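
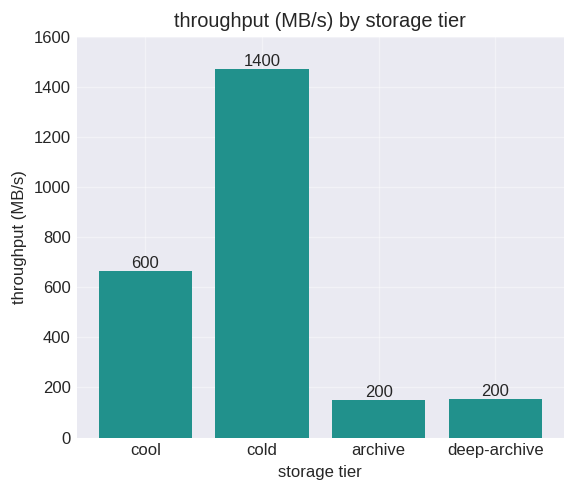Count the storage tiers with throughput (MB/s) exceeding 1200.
Above 1200: cold.

1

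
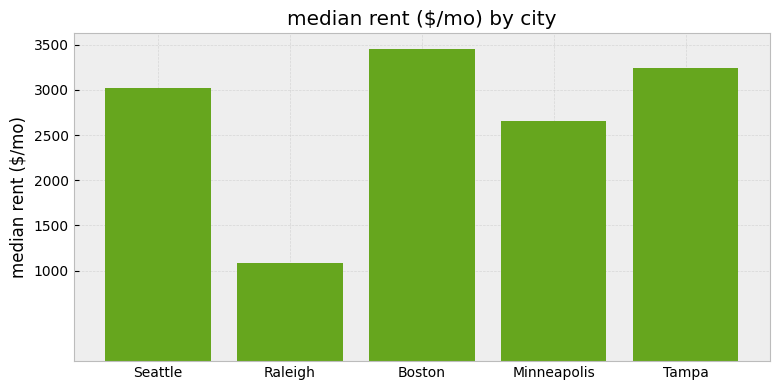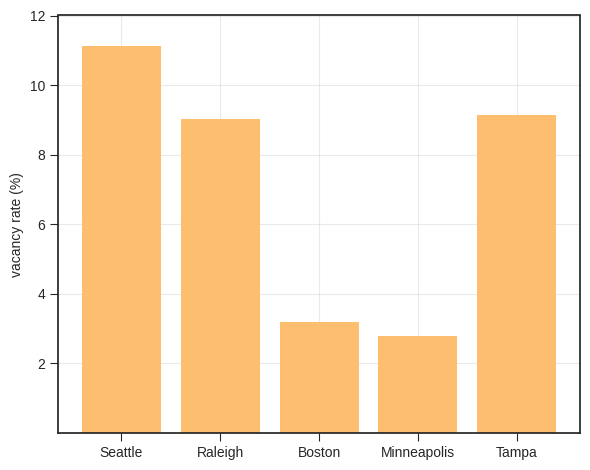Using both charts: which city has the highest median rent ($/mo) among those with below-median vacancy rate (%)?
Chart 2 median vacancy rate (%) ≈ 10; below-median cities: Boston, Minneapolis. Among those, Boston has the highest median rent ($/mo) (≈ 3500).

Boston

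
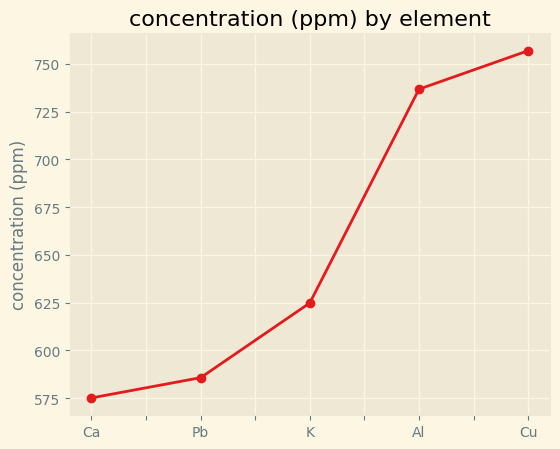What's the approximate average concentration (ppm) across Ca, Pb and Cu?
≈ 640

(580 + 580 + 760) / 3 ≈ 640.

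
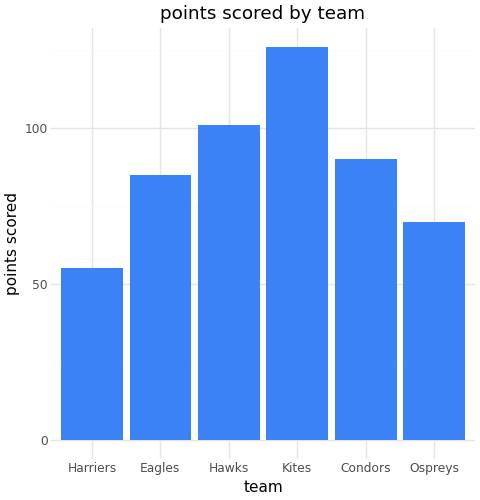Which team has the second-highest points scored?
Top 3: Kites ≈ 120, Hawks ≈ 100, Condors ≈ 80.

Hawks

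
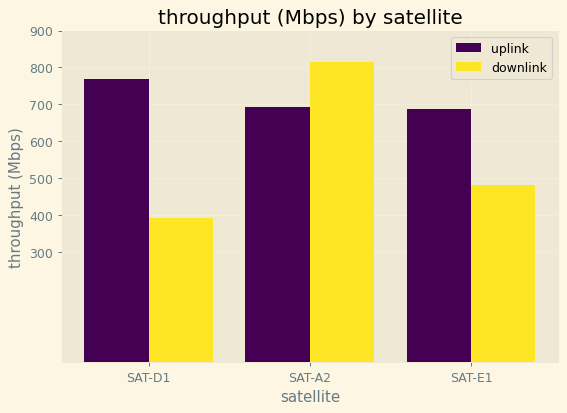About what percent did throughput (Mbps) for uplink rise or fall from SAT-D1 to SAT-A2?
SAT-D1 ≈ 800, SAT-A2 ≈ 700; (700 − 800) / 800 ≈ -12.5%.

≈ -12.5%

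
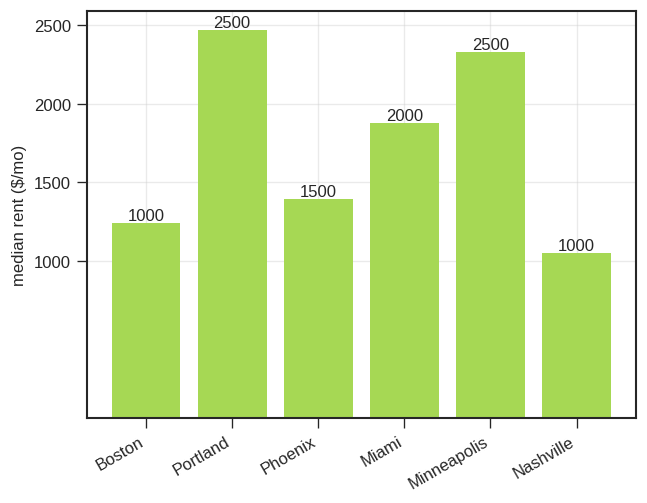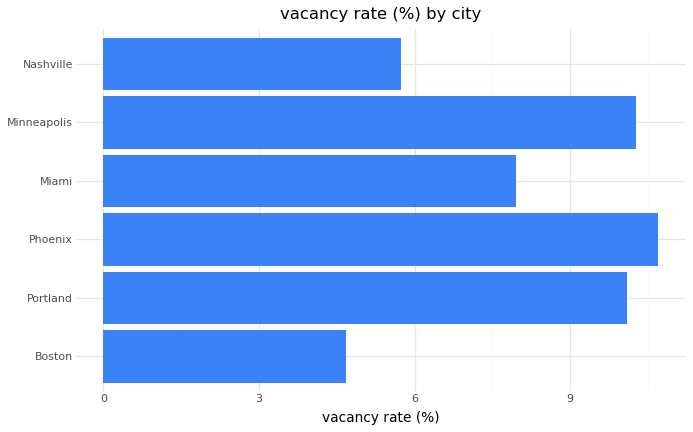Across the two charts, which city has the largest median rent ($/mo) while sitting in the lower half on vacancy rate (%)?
Chart 2 median vacancy rate (%) ≈ 9; below-median cities: Boston, Miami, Nashville. Among those, Miami has the highest median rent ($/mo) (≈ 2000).

Miami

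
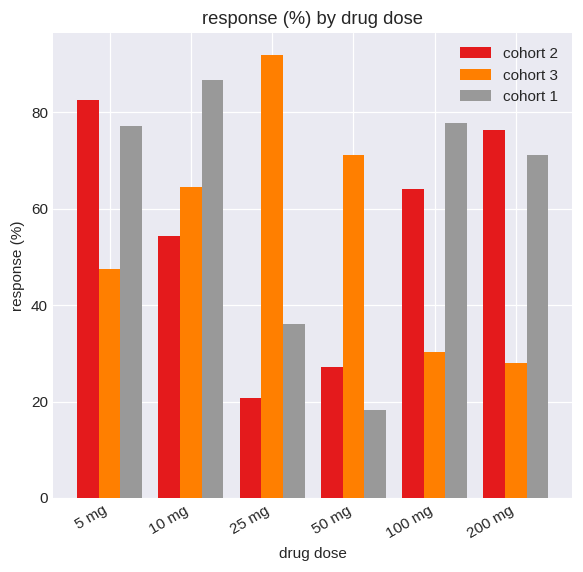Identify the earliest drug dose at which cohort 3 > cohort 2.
10 mg

5 mg: cohort 3 ≈ 50 vs cohort 2 ≈ 80 (not yet); 10 mg: cohort 3 ≈ 60 vs cohort 2 ≈ 50 (first crossover).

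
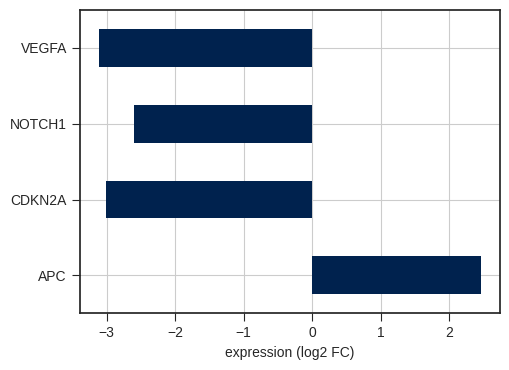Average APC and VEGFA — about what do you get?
(2.5 + -3.0) / 2 ≈ -0.25.

≈ -0.25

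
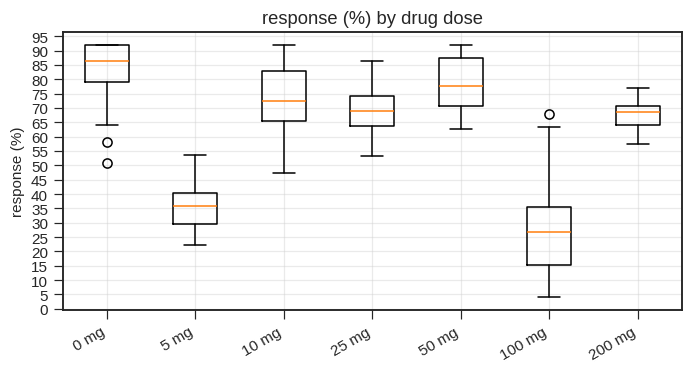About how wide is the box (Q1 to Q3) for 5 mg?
≈ 10

Q3 ≈ 40, Q1 ≈ 30; IQR ≈ 10.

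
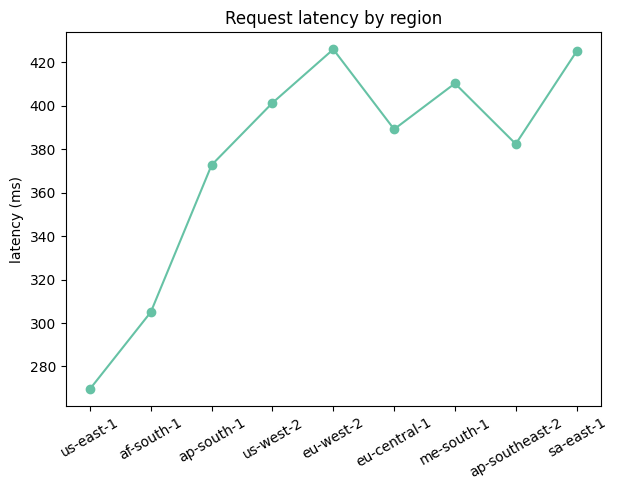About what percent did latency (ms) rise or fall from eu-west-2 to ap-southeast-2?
≈ -9.5%

eu-west-2 ≈ 420, ap-southeast-2 ≈ 380; (380 − 420) / 420 ≈ -9.5%.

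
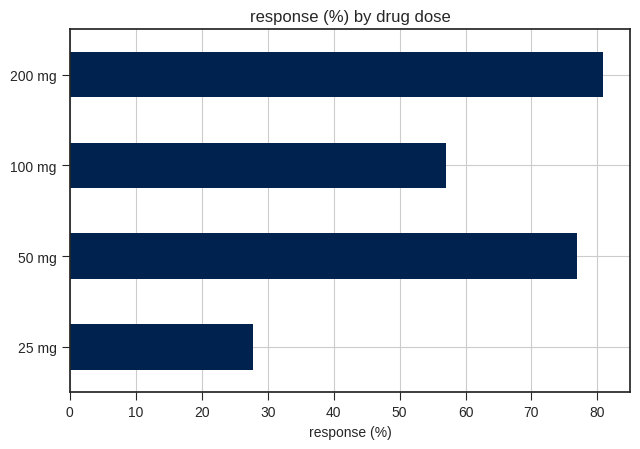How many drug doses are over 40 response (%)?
Above 40: 50 mg, 100 mg, 200 mg.

3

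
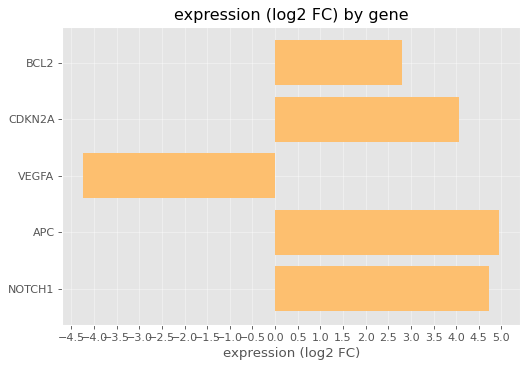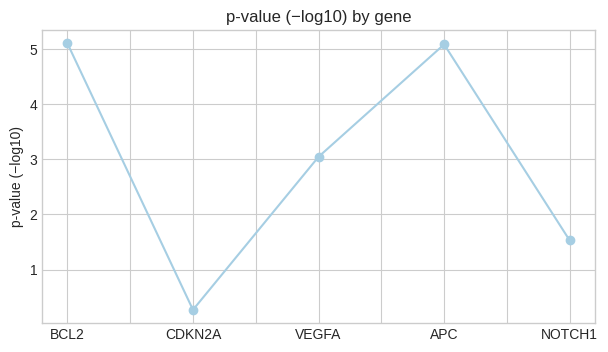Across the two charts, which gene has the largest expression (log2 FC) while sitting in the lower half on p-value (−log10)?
NOTCH1

Chart 2 median p-value (−log10) ≈ 3; below-median genes: CDKN2A, NOTCH1. Among those, NOTCH1 has the highest expression (log2 FC) (≈ 4.5).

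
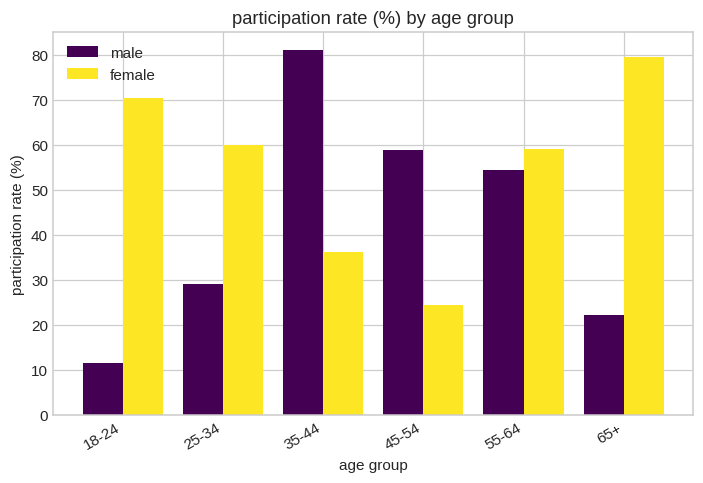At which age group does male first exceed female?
35-44

25-34: male ≈ 30 vs female ≈ 60 (not yet); 35-44: male ≈ 80 vs female ≈ 40 (first crossover).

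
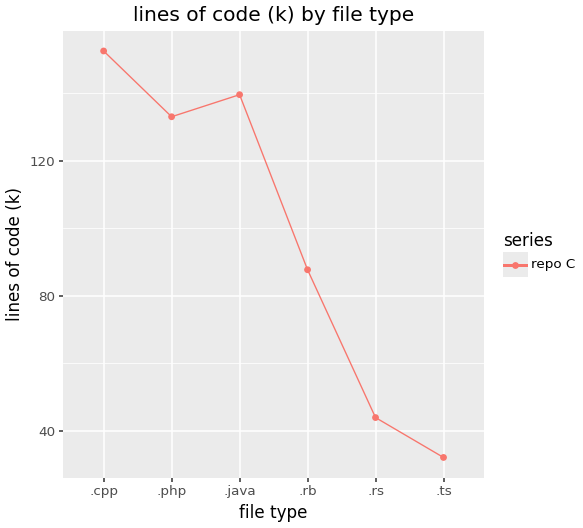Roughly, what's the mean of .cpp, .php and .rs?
(160 + 140 + 40) / 3 ≈ 113.

≈ 113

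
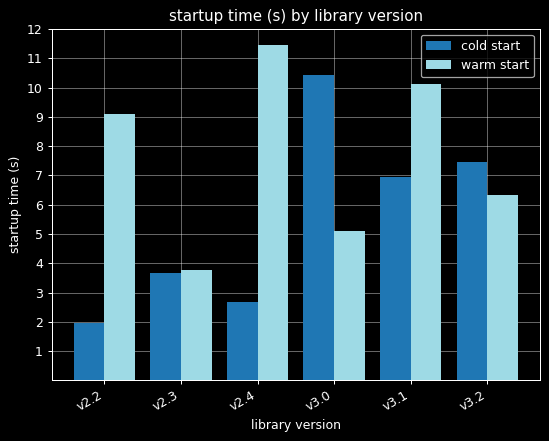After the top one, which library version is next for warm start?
v3.1

Top 3 for warm start: v2.4 ≈ 11, v3.1 ≈ 10, v2.2 ≈ 9.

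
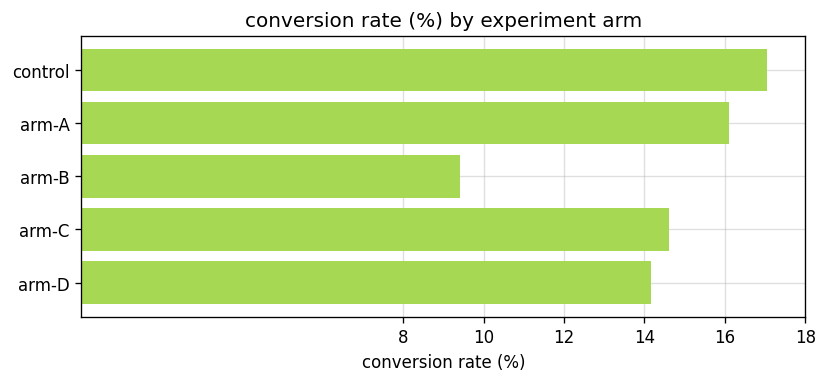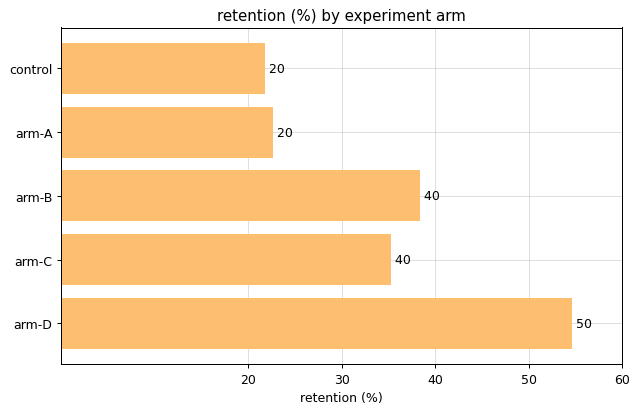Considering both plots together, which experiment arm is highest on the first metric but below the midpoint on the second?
Chart 2 median retention (%) ≈ 40; below-median experiment arms: control, arm-A. Among those, control has the highest conversion rate (%) (≈ 18).

control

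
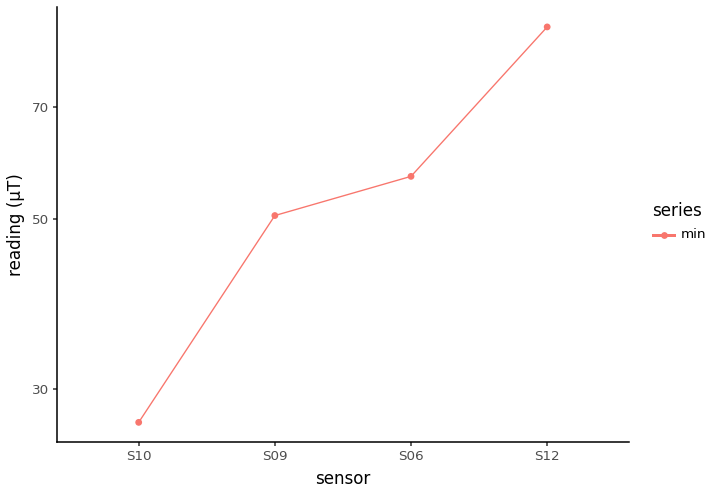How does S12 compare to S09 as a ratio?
S12 ≈ 90, S09 ≈ 50; 90/50 ≈ 1.8.

≈ 1.8×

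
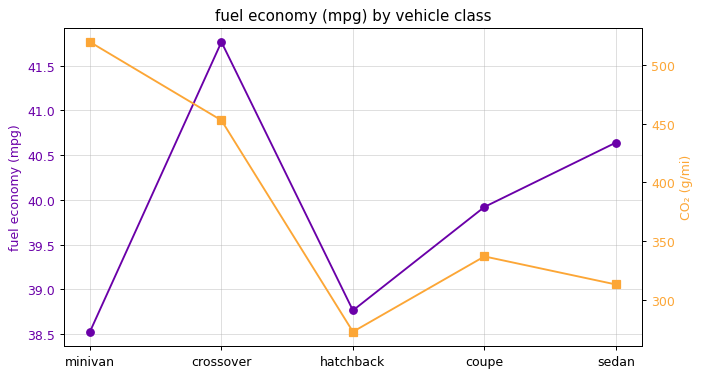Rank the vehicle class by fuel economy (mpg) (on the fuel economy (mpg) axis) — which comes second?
Top 3 (on the fuel economy (mpg) axis): crossover ≈ 42.0, sedan ≈ 40.5, coupe ≈ 40.0.

sedan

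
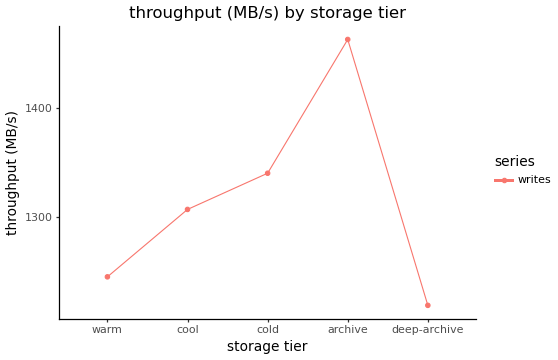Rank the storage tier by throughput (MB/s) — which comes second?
Top 3: archive ≈ 1475, cold ≈ 1350, cool ≈ 1300.

cold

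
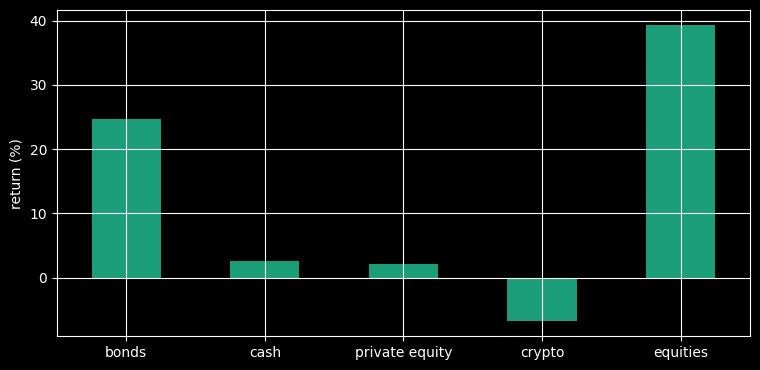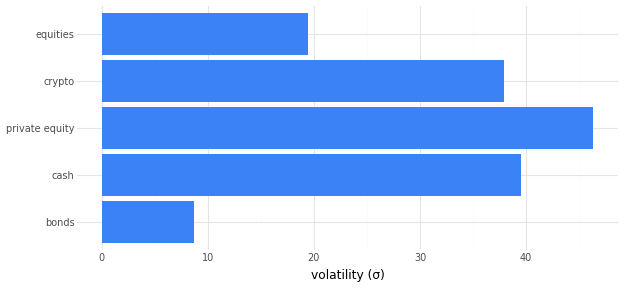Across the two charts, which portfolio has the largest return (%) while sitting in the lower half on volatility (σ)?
Chart 2 median volatility (σ) ≈ 40; below-median portfolios: bonds, equities. Among those, equities has the highest return (%) (≈ 40).

equities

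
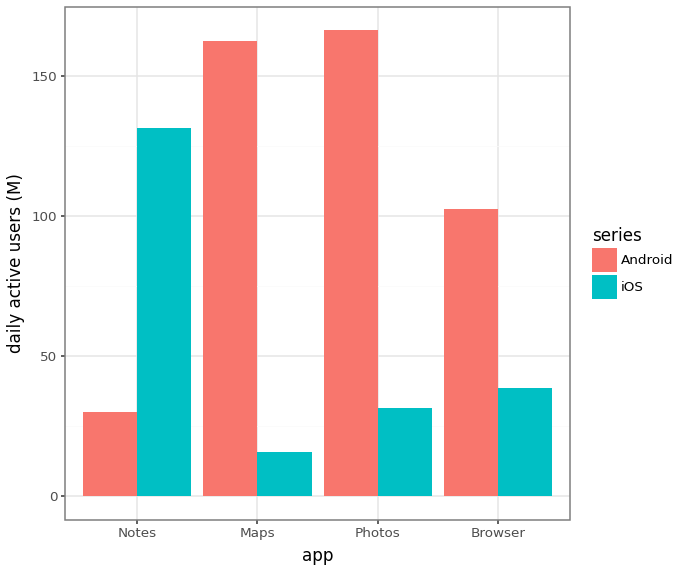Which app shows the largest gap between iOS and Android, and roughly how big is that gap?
Maps: iOS ≈ 20, Android ≈ 160 → gap ≈ 140. Next-largest (Photos) is only ≈ 120.

Maps, ≈ 140 M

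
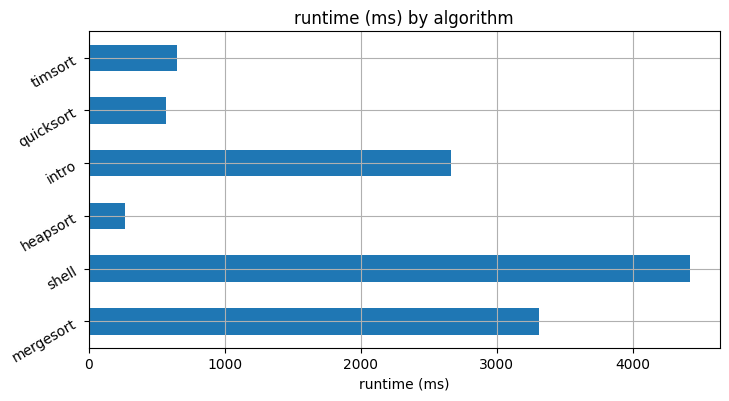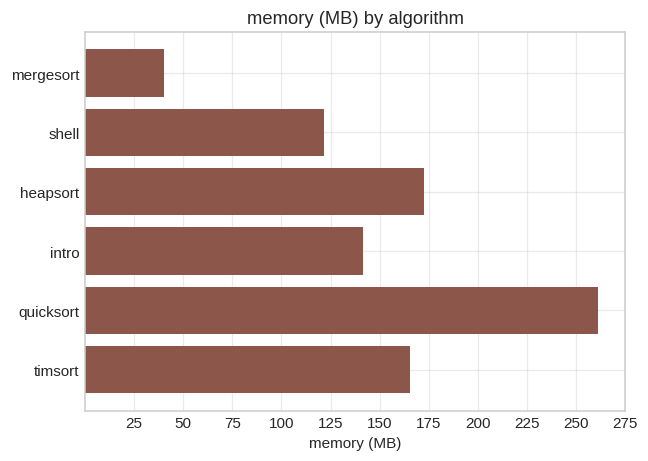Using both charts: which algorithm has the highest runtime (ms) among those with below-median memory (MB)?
shell

Chart 2 median memory (MB) ≈ 150; below-median algorithms: mergesort, shell, intro. Among those, shell has the highest runtime (ms) (≈ 4500).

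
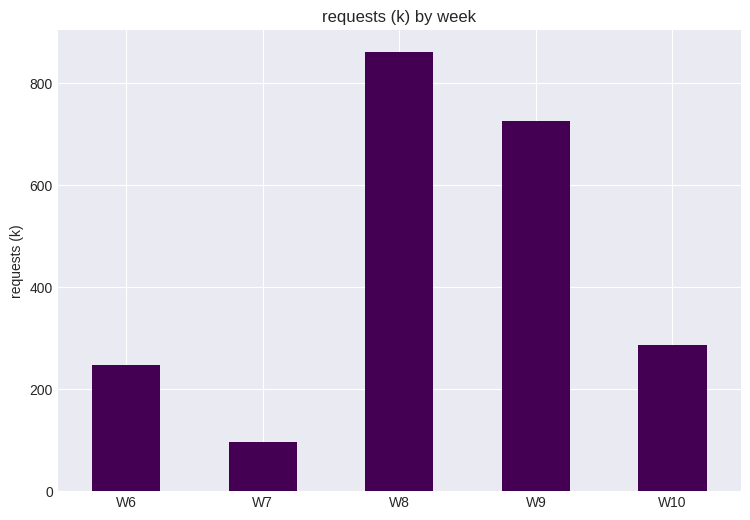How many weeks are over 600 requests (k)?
Above 600: W8, W9.

2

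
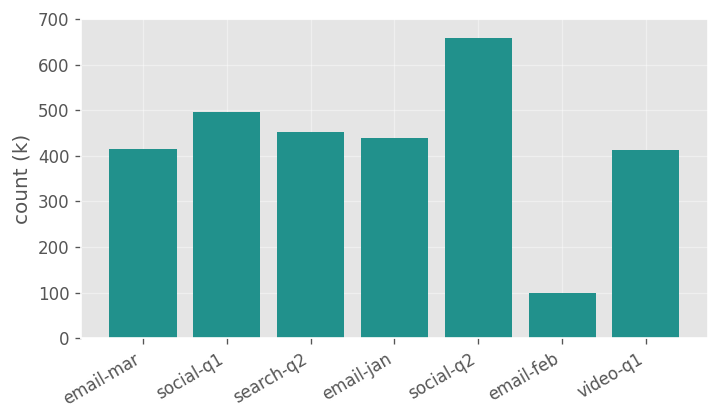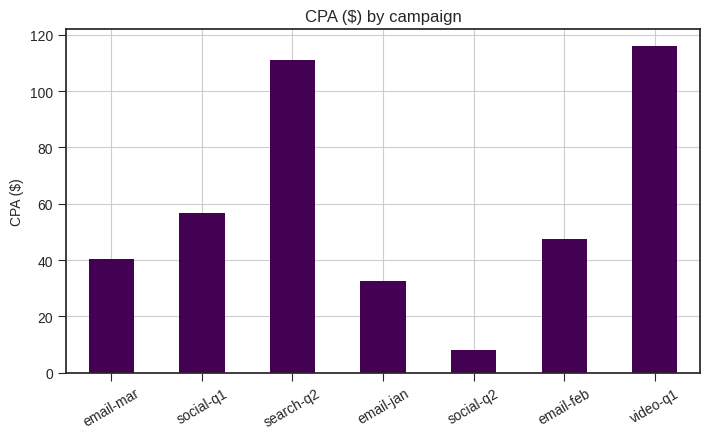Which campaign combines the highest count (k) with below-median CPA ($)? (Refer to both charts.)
social-q2

Chart 2 median CPA ($) ≈ 40; below-median campaigns: email-mar, email-jan, social-q2. Among those, social-q2 has the highest count (k) (≈ 700).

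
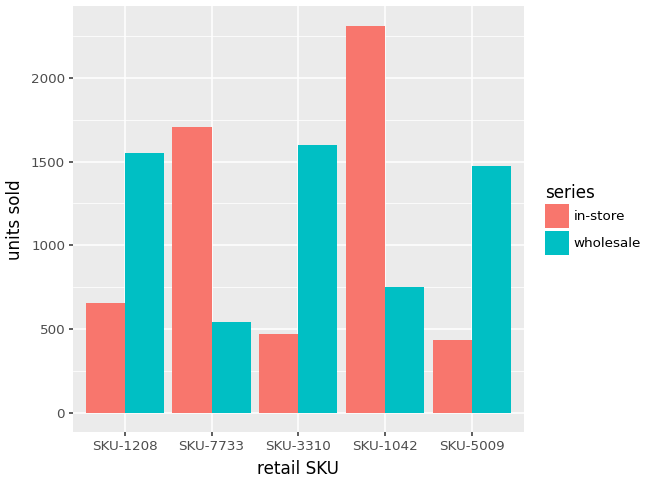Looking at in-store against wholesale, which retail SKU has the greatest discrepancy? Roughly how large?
SKU-1042, ≈ 1600

SKU-1042: in-store ≈ 2400, wholesale ≈ 800 → gap ≈ 1600. Next-largest (SKU-7733) is only ≈ 1200.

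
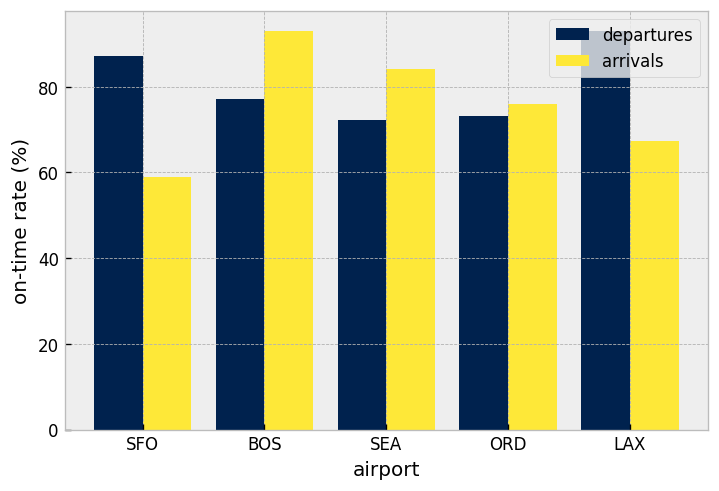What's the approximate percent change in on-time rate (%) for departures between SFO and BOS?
≈ -11.1%

SFO ≈ 90, BOS ≈ 80; (80 − 90) / 90 ≈ -11.1%.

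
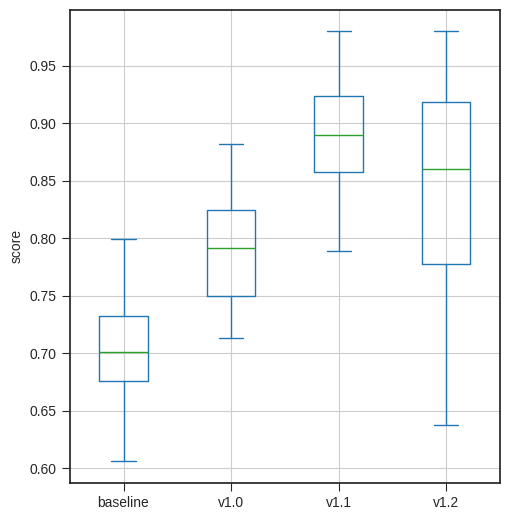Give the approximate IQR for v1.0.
Q3 ≈ 0.82, Q1 ≈ 0.76; IQR ≈ 0.06.

≈ 0.06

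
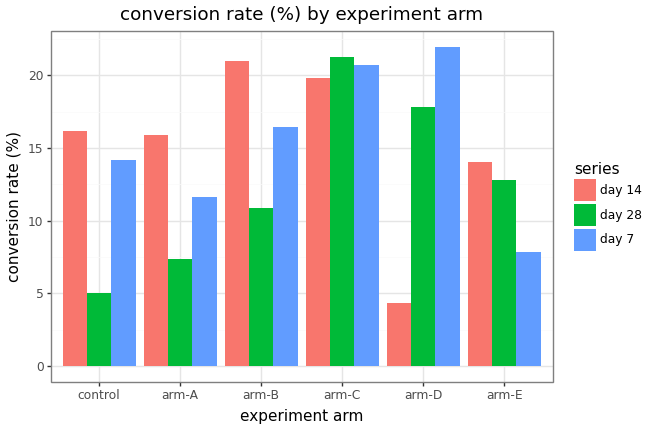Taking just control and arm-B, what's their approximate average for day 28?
≈ 7

(4 + 10) / 2 ≈ 7.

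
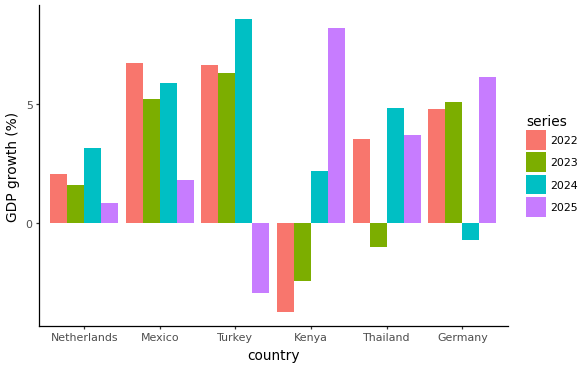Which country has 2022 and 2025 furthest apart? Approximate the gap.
Kenya: 2022 ≈ -4, 2025 ≈ 8 → gap ≈ 12. Next-largest (Turkey) is only ≈ 8.

Kenya, ≈ 12 %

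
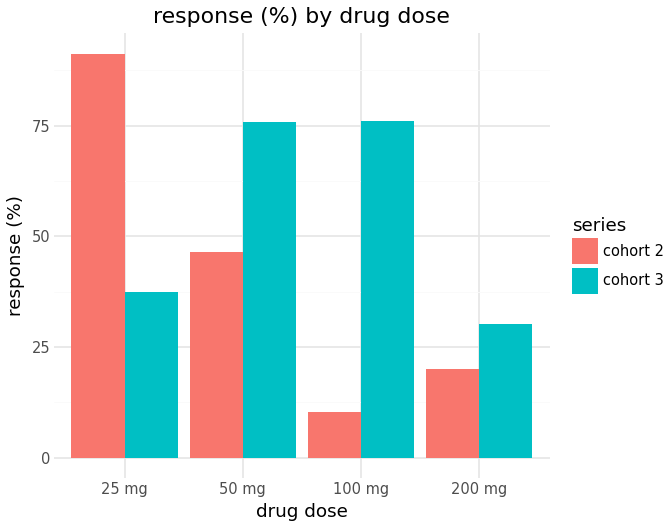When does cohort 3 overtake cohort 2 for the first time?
25 mg: cohort 3 ≈ 40 vs cohort 2 ≈ 90 (not yet); 50 mg: cohort 3 ≈ 80 vs cohort 2 ≈ 50 (first crossover).

50 mg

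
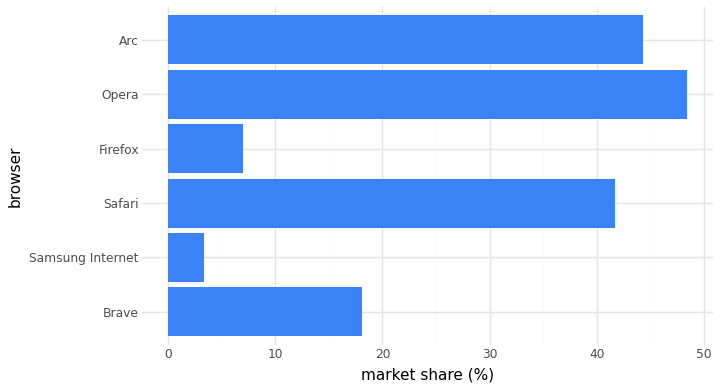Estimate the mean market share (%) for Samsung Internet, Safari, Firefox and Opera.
≈ 25

(5 + 40 + 5 + 50) / 4 ≈ 25.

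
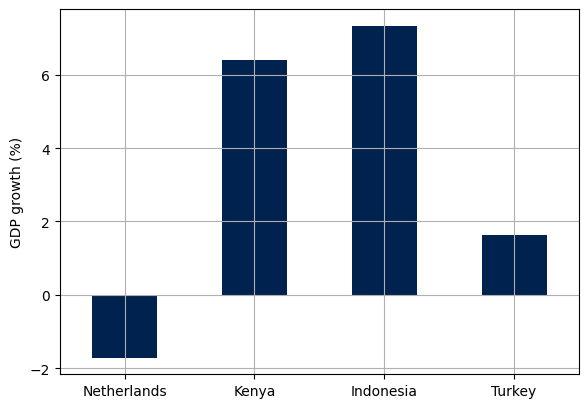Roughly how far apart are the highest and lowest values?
≈ 9

Max Indonesia ≈ 7, min Netherlands ≈ -2; range ≈ 9.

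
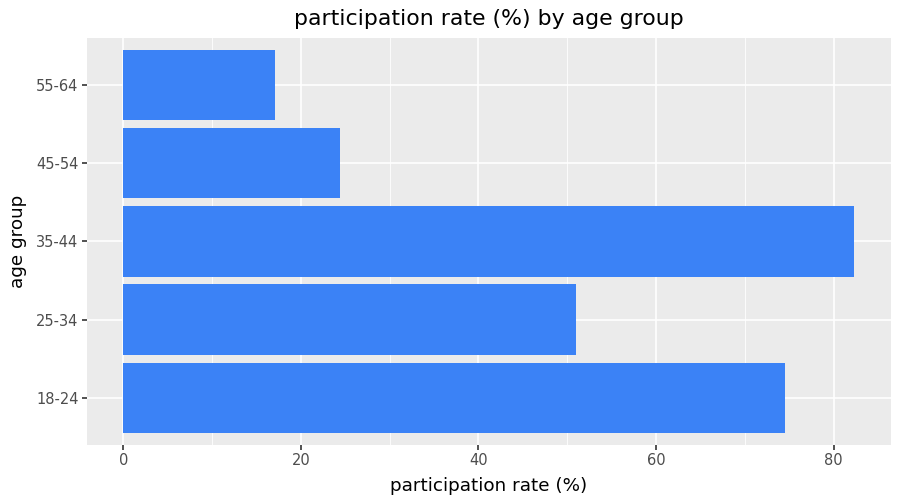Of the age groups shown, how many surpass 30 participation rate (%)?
3

Above 30: 18-24, 25-34, 35-44.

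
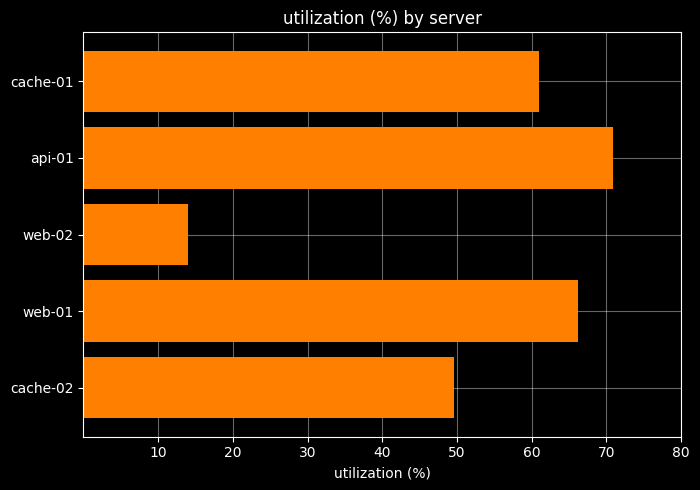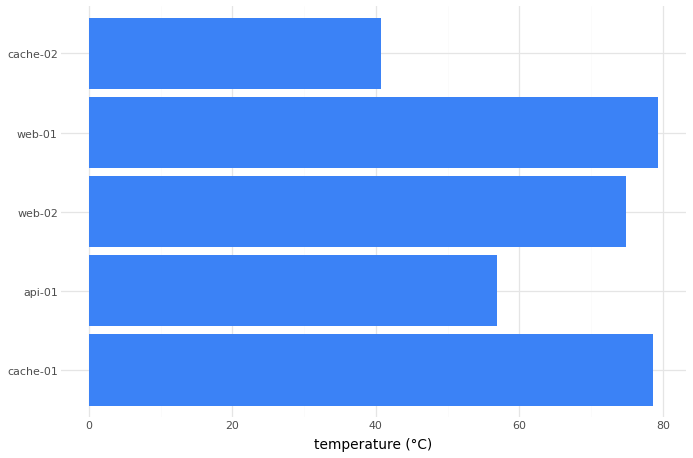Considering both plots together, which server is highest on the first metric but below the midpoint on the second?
api-01

Chart 2 median temperature (°C) ≈ 70; below-median servers: api-01, cache-02. Among those, api-01 has the highest utilization (%) (≈ 70).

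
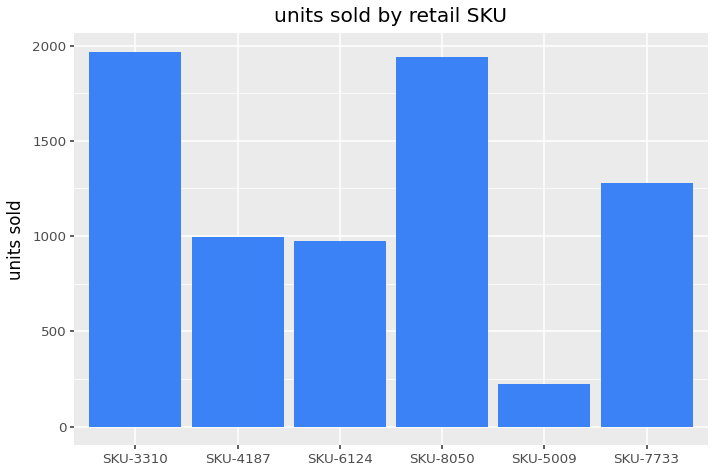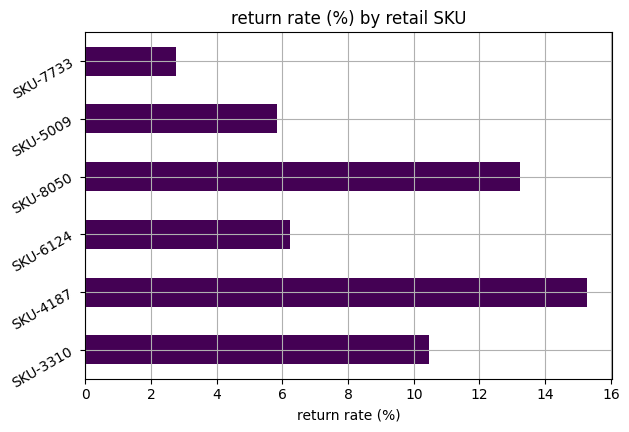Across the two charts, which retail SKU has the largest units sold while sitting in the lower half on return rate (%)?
SKU-7733

Chart 2 median return rate (%) ≈ 8; below-median retail SKUs: SKU-6124, SKU-5009, SKU-7733. Among those, SKU-7733 has the highest units sold (≈ 1200).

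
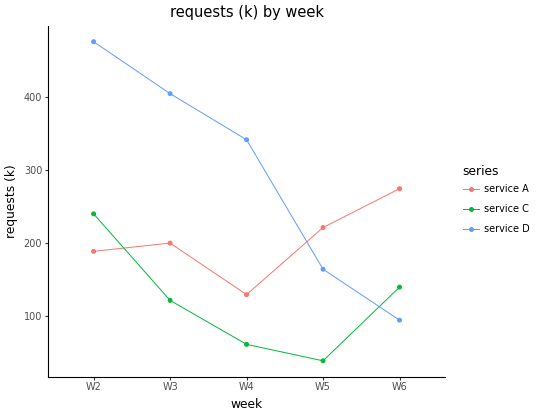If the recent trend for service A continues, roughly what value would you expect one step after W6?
≈ 300

Last three: 150, 200, 250 → slope ≈ 50/step → next ≈ 300.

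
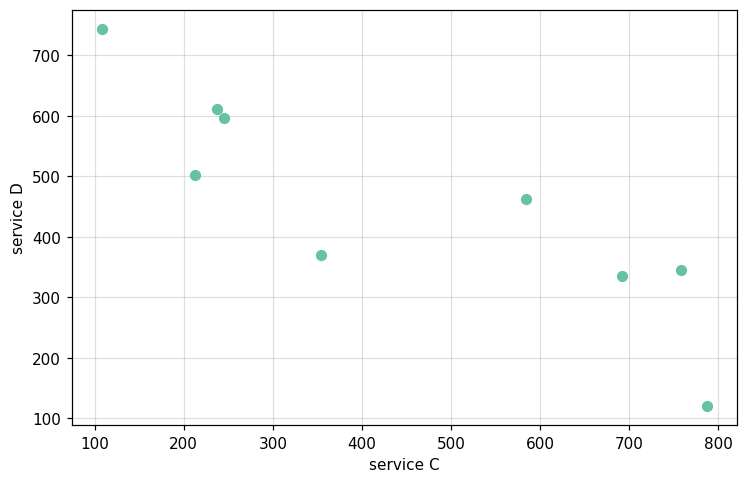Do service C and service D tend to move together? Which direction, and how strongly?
negative, strong

Points are negatively correlated; strong (|r| ≈ 0.9).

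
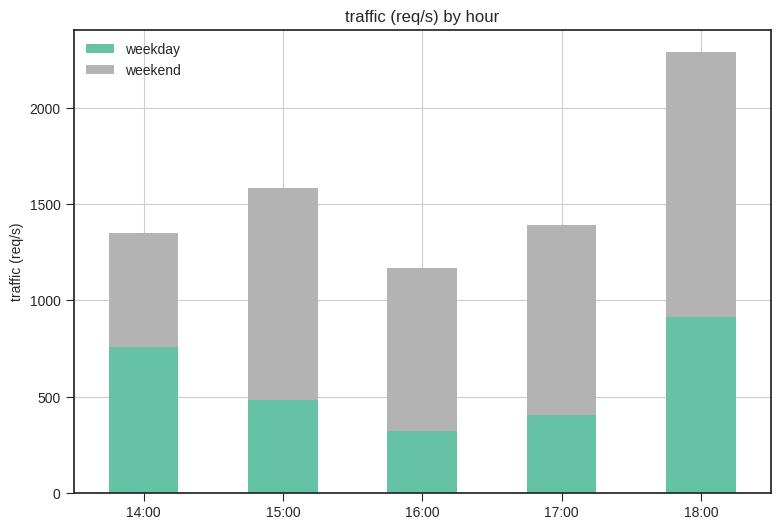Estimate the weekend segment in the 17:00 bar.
weekend top ≈ 1400, bottom ≈ 400; segment ≈ 1000.

≈ 1000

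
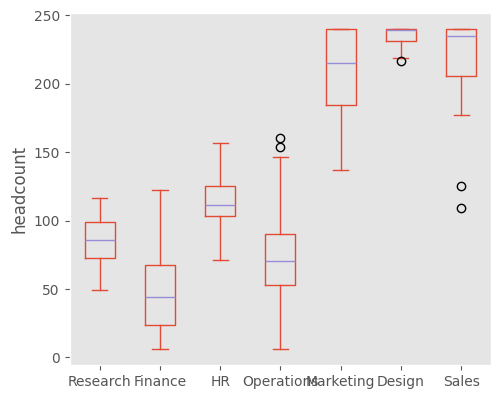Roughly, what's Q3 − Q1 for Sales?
≈ 40

Q3 ≈ 240, Q1 ≈ 200; IQR ≈ 40.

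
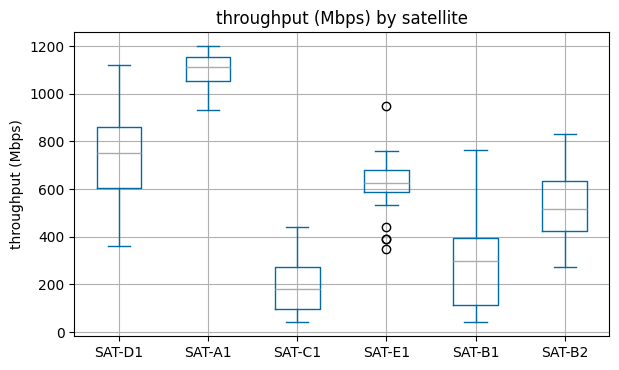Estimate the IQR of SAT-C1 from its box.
Q3 ≈ 300, Q1 ≈ 100; IQR ≈ 200.

≈ 200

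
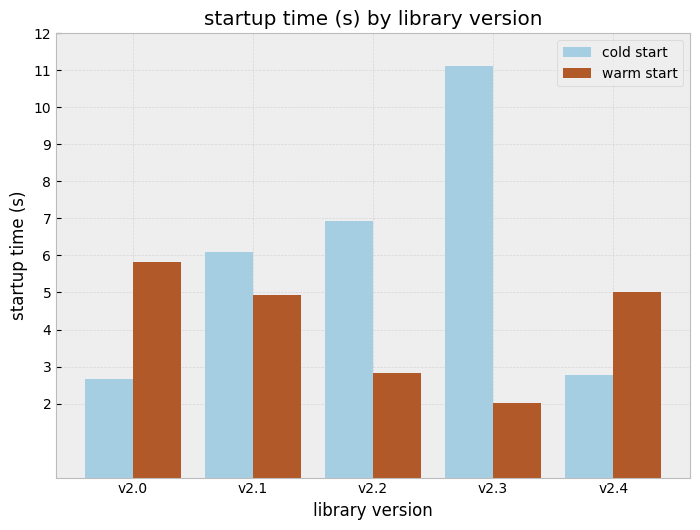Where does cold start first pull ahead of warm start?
v2.1

v2.0: cold start ≈ 3 vs warm start ≈ 6 (not yet); v2.1: cold start ≈ 6 vs warm start ≈ 5 (first crossover).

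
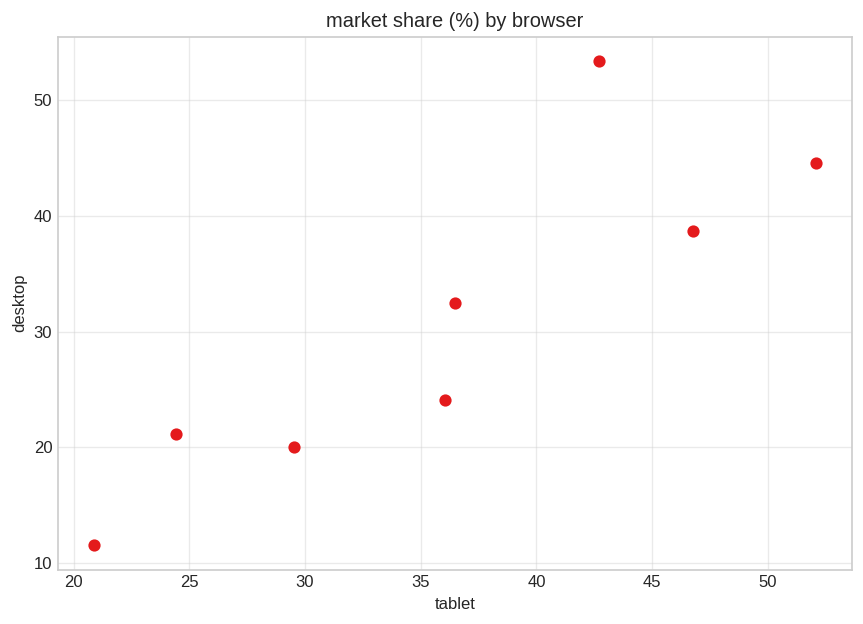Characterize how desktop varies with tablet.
positive, strong

Points are positively correlated; strong (|r| ≈ 0.9).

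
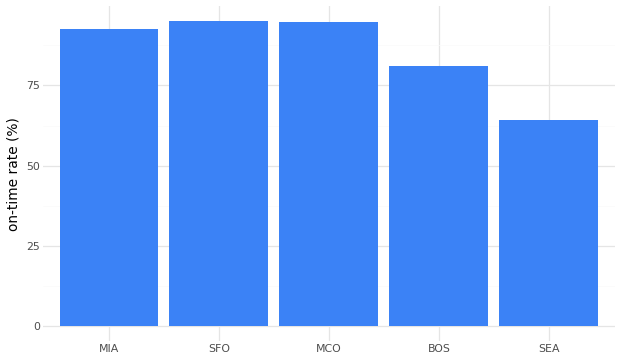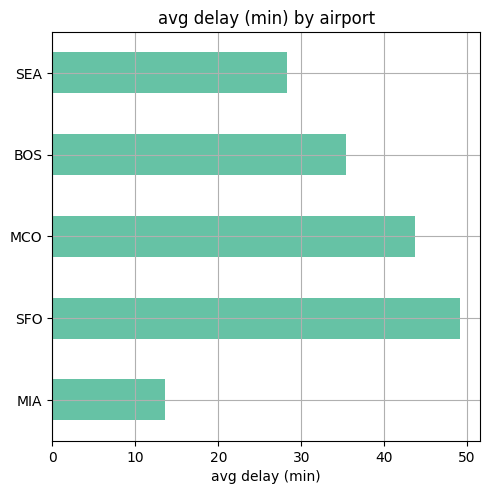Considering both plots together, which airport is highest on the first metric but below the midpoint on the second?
Chart 2 median avg delay (min) ≈ 35; below-median airports: MIA, SEA. Among those, MIA has the highest on-time rate (%) (≈ 90).

MIA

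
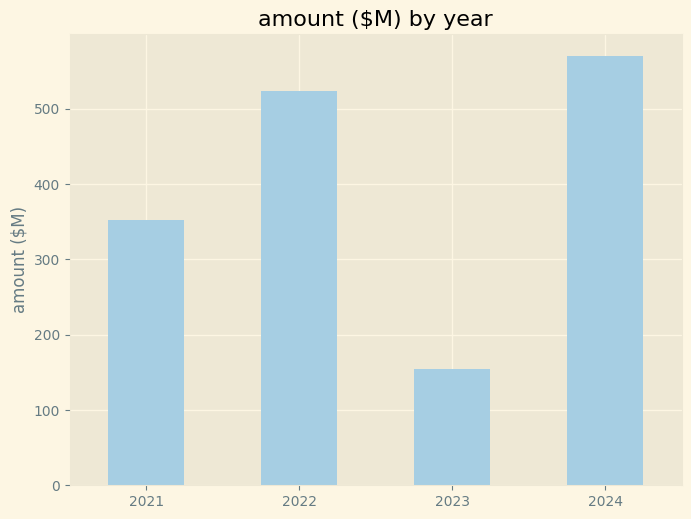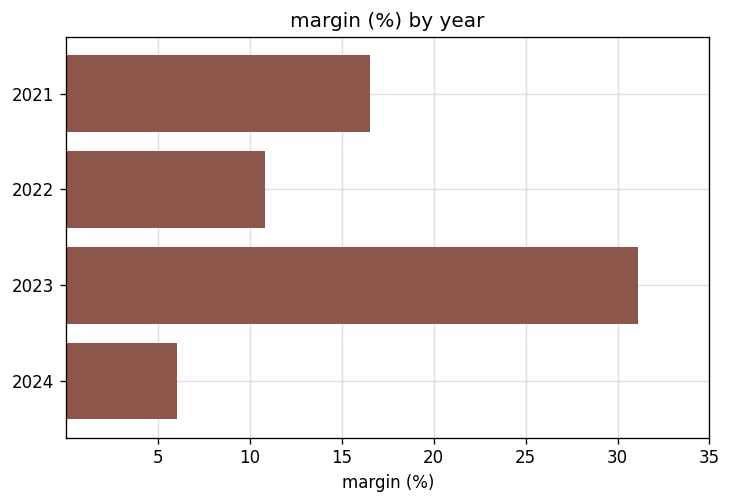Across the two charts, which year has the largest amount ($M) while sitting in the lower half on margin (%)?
2024

Chart 2 median margin (%) ≈ 15; below-median years: 2022, 2024. Among those, 2024 has the highest amount ($M) (≈ 600).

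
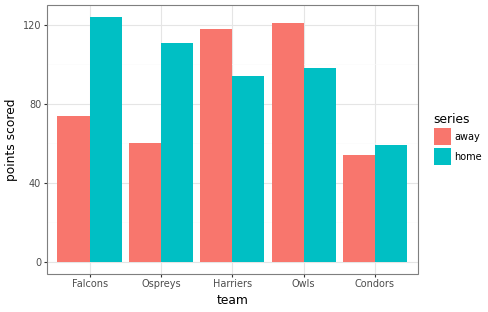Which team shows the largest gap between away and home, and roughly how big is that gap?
Ospreys, ≈ 60

Ospreys: away ≈ 60, home ≈ 120 → gap ≈ 60. Next-largest (Falcons) is only ≈ 40.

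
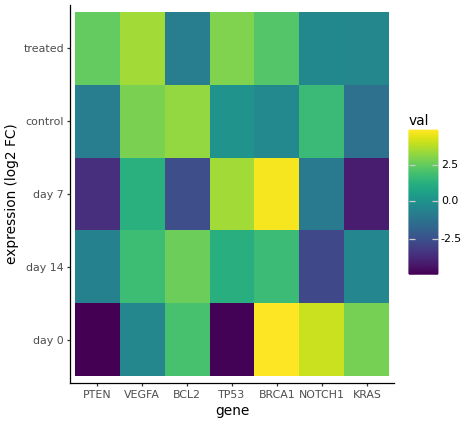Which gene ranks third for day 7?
VEGFA

Top 4 for day 7: BRCA1 ≈ 5, TP53 ≈ 4, VEGFA ≈ 1, NOTCH1 ≈ -1.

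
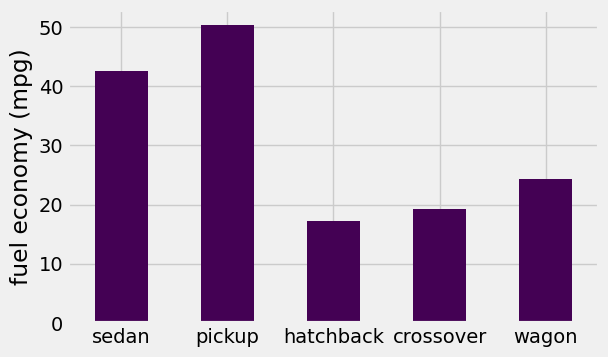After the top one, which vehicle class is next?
Top 3: pickup ≈ 50, sedan ≈ 45, wagon ≈ 25.

sedan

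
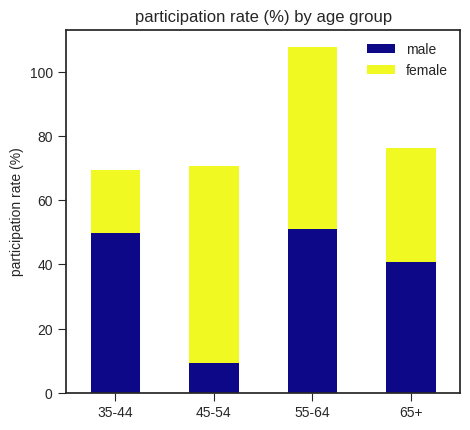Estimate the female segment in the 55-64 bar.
female top ≈ 110, bottom ≈ 50; segment ≈ 60.

≈ 60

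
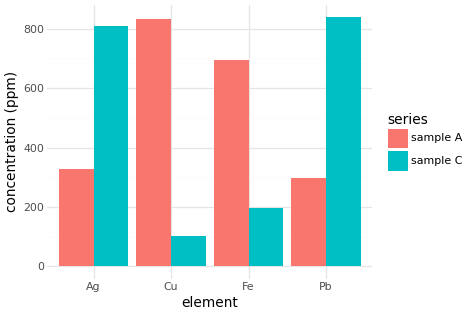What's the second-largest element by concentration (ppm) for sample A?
Fe

Top 3 for sample A: Cu ≈ 800, Fe ≈ 700, Ag ≈ 300.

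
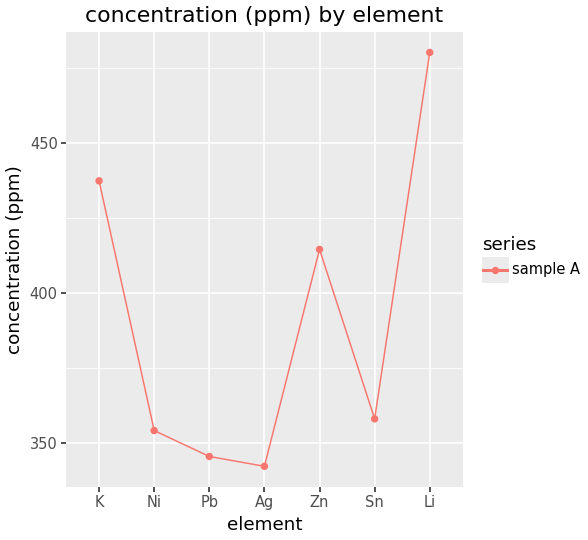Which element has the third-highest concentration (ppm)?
Zn

Top 4: Li ≈ 480, K ≈ 440, Zn ≈ 420, Sn ≈ 360.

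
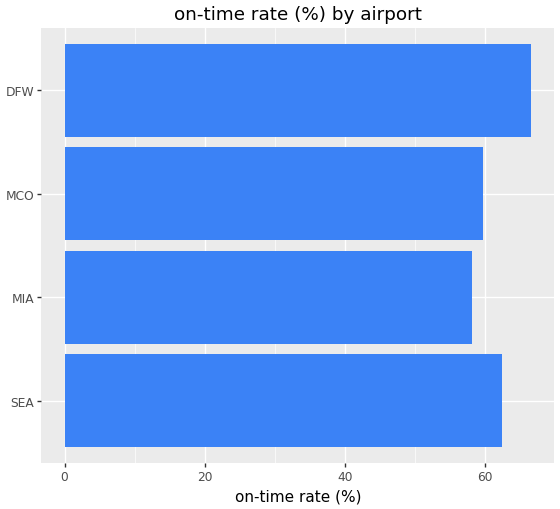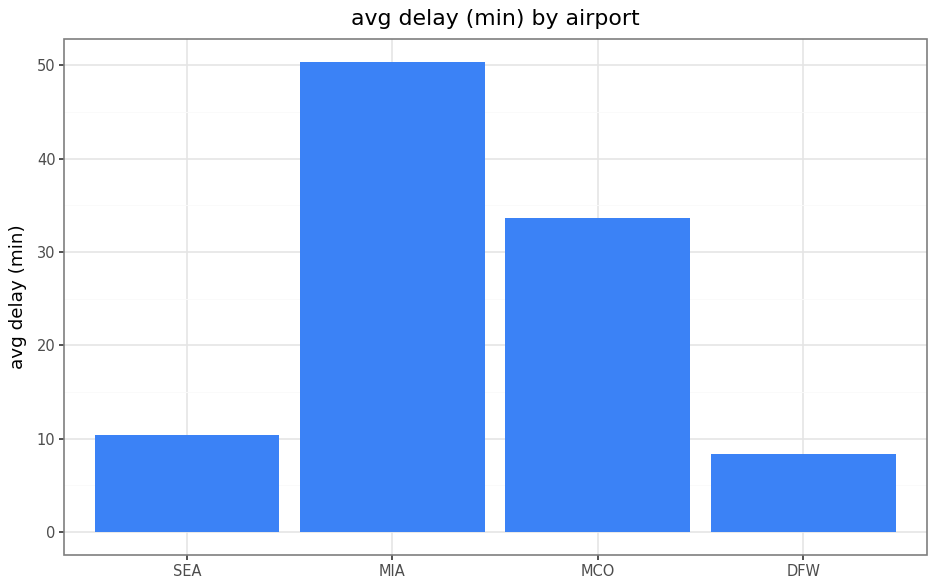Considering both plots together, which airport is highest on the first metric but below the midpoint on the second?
Chart 2 median avg delay (min) ≈ 20; below-median airports: SEA, DFW. Among those, DFW has the highest on-time rate (%) (≈ 70).

DFW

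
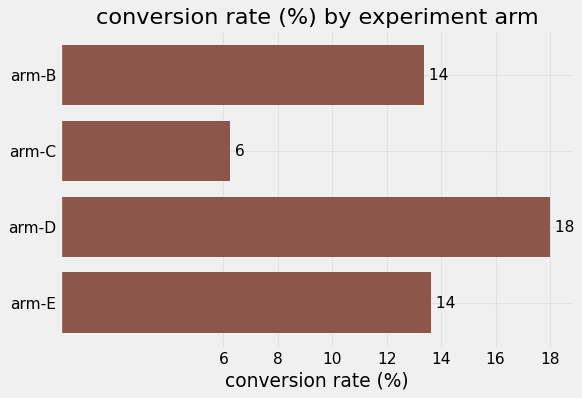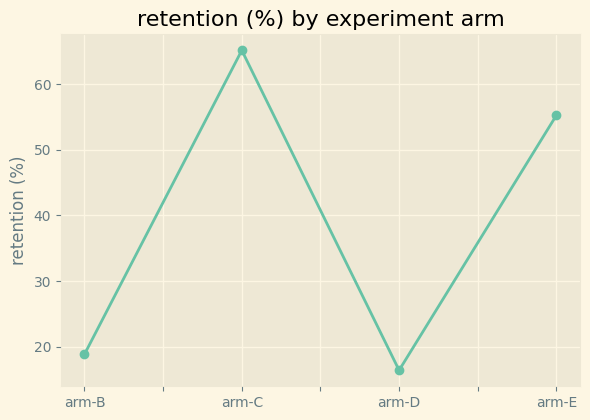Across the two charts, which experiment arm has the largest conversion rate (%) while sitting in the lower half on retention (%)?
arm-D

Chart 2 median retention (%) ≈ 40; below-median experiment arms: arm-B, arm-D. Among those, arm-D has the highest conversion rate (%) (≈ 18).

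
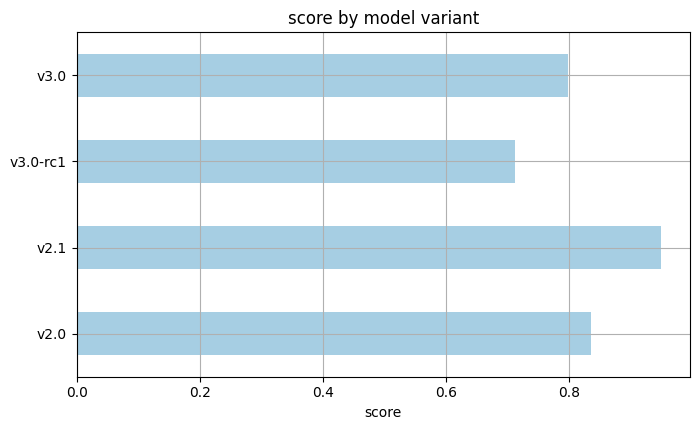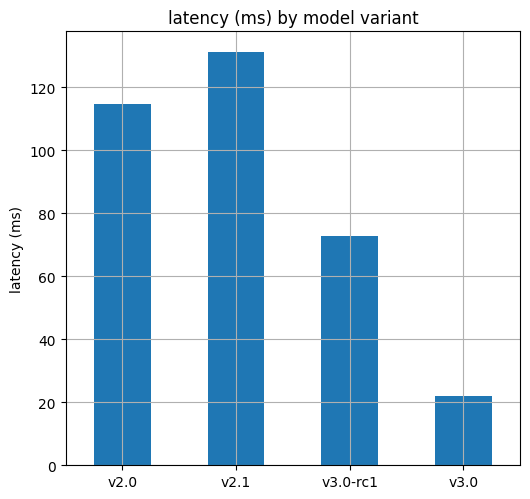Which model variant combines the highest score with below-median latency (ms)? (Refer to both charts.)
Chart 2 median latency (ms) ≈ 100; below-median model variants: v3.0-rc1, v3.0. Among those, v3.0 has the highest score (≈ 0.8).

v3.0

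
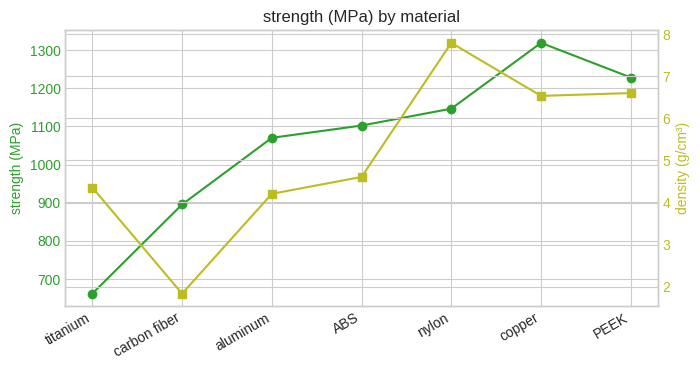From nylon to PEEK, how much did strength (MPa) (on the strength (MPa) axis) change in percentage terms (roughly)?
≈ +9.1%

nylon ≈ 1100, PEEK ≈ 1200; (1200 − 1100) / 1100 ≈ +9.1%.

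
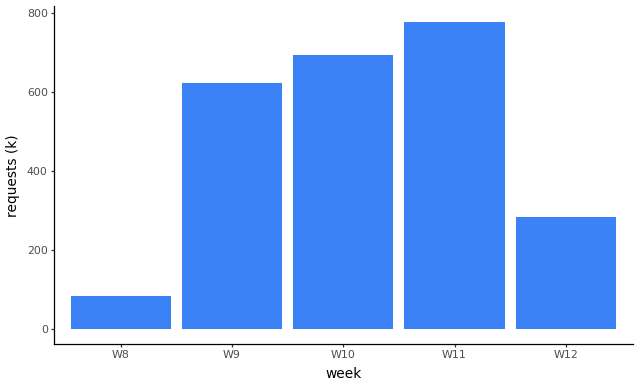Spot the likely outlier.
W8

W8 ≈ 100; the rest sit between ≈ 300 and ≈ 800.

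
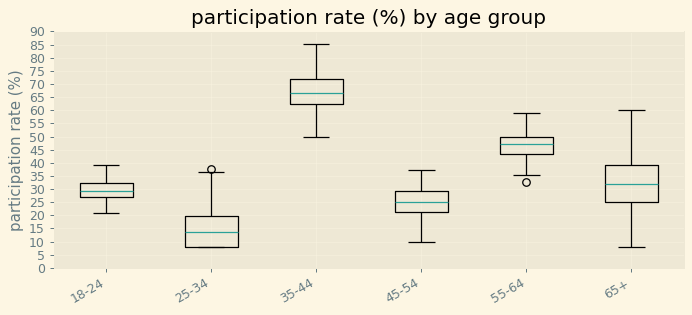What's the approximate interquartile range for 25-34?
Q3 ≈ 20, Q1 ≈ 10; IQR ≈ 10.

≈ 10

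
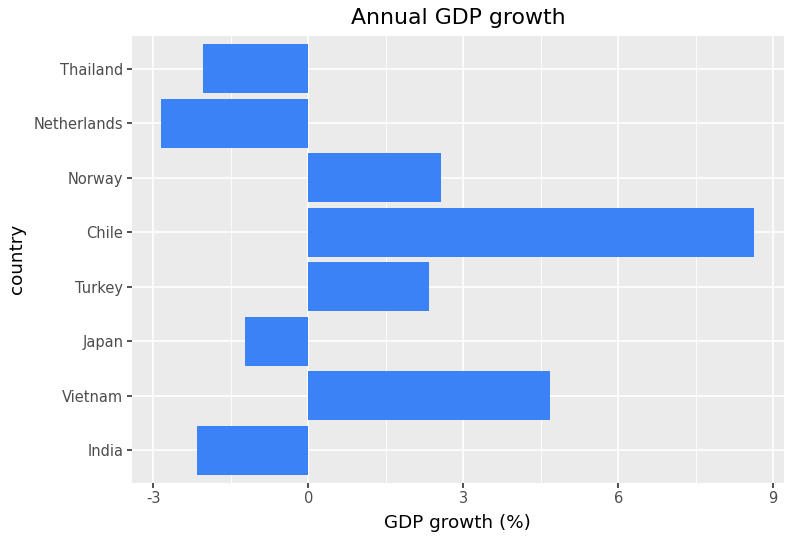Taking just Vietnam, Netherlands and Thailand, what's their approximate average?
(5 + -3 + -2) / 3 ≈ 0.

≈ 0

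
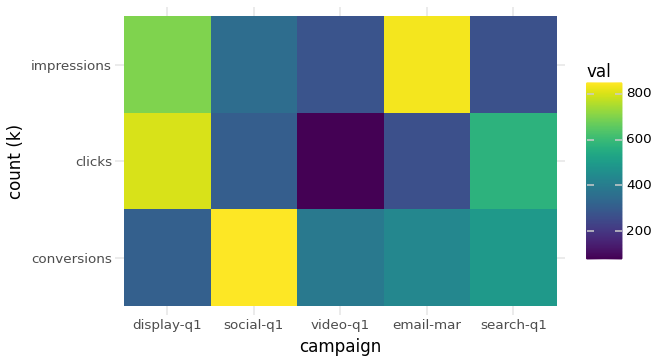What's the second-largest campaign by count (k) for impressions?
display-q1

Top 3 for impressions: email-mar ≈ 800, display-q1 ≈ 700, social-q1 ≈ 300.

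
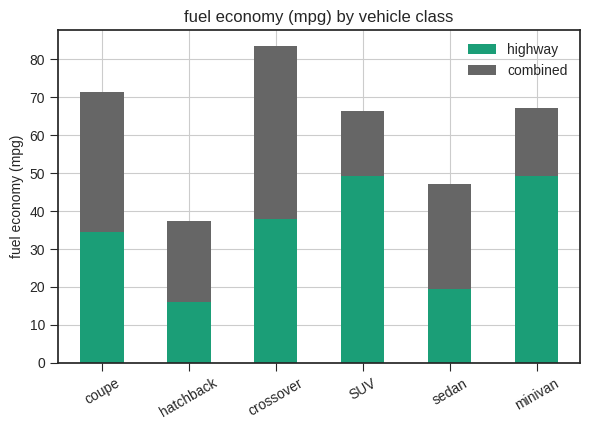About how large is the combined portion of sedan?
≈ 30

combined top ≈ 50, bottom ≈ 20; segment ≈ 30.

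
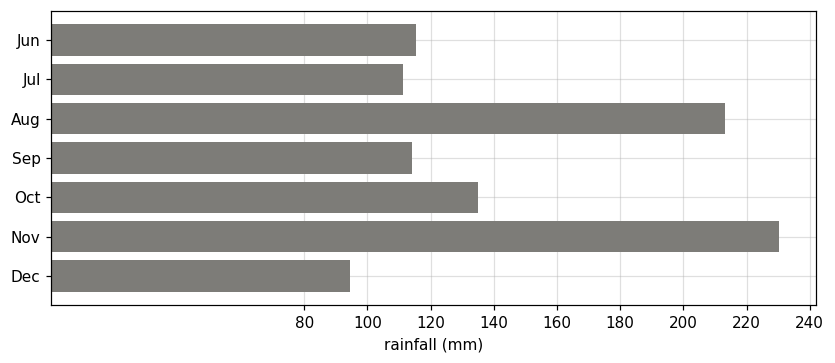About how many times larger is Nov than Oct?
Nov ≈ 240, Oct ≈ 140; 240/140 ≈ 1.71.

≈ 1.71×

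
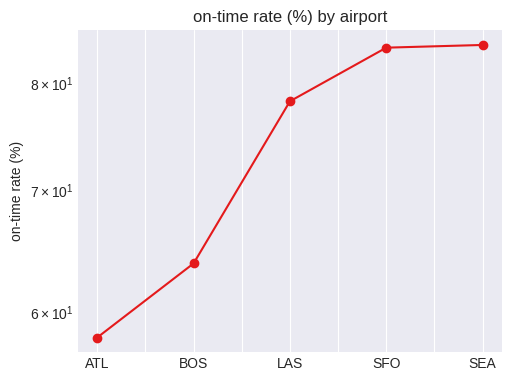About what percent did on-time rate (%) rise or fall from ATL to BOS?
ATL ≈ 60, BOS ≈ 65; (65 − 60) / 60 ≈ +8.3%.

≈ +8.3%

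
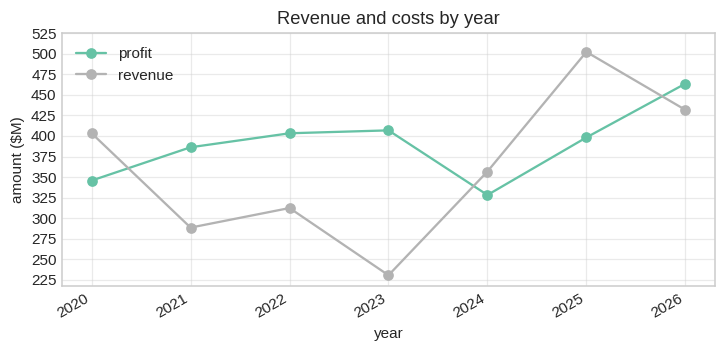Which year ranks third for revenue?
2020

Top 4 for revenue: 2025 ≈ 500, 2026 ≈ 425, 2020 ≈ 400, 2024 ≈ 350.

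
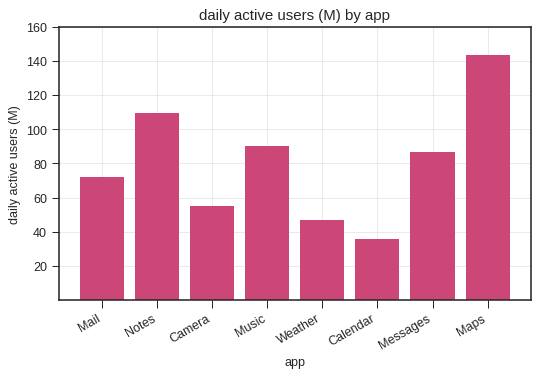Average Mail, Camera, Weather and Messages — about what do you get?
≈ 65

(80 + 60 + 40 + 80) / 4 ≈ 65.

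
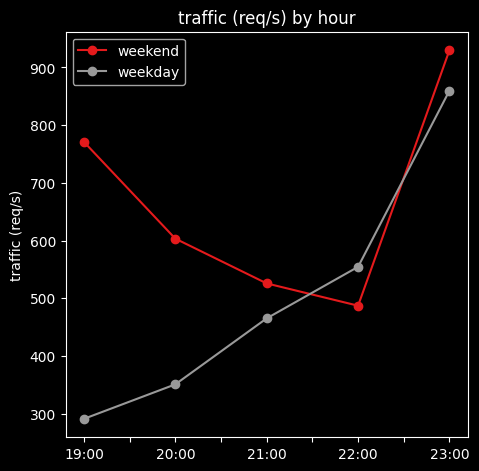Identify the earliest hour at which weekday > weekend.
21:00: weekday ≈ 500 vs weekend ≈ 500 (not yet); 22:00: weekday ≈ 600 vs weekend ≈ 500 (first crossover).

22:00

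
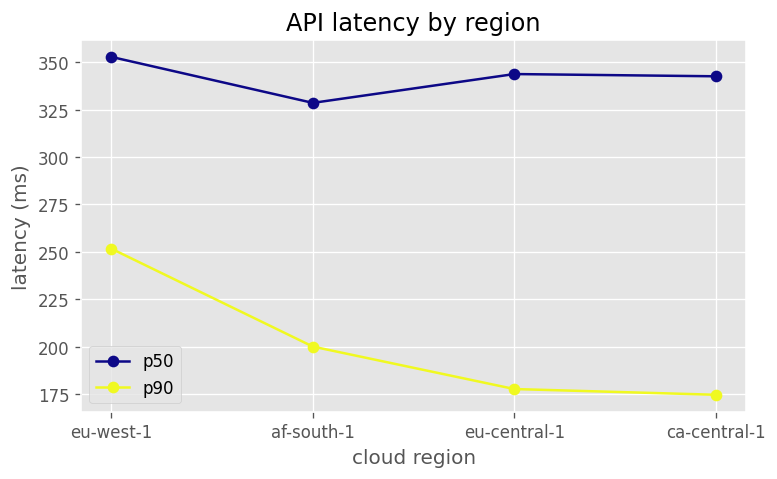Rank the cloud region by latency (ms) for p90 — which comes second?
Top 3 for p90: eu-west-1 ≈ 260, af-south-1 ≈ 200, eu-central-1 ≈ 180.

af-south-1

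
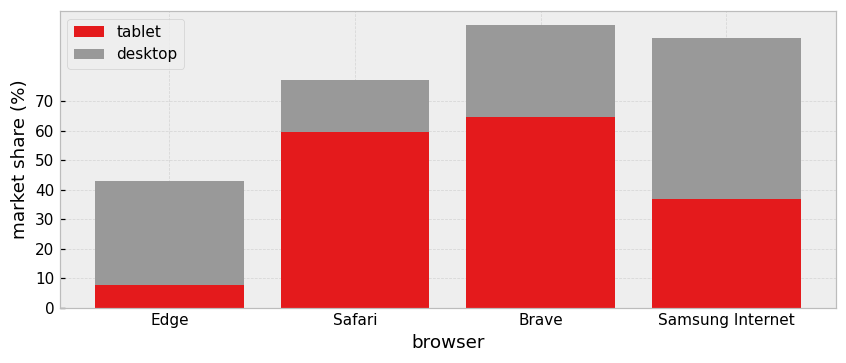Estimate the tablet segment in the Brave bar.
≈ 60

tablet top ≈ 60, bottom ≈ 0; segment ≈ 60.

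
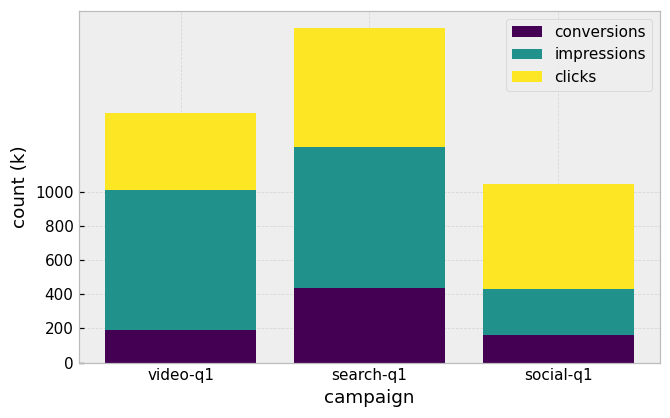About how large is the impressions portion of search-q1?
impressions top ≈ 1200, bottom ≈ 400; segment ≈ 800.

≈ 800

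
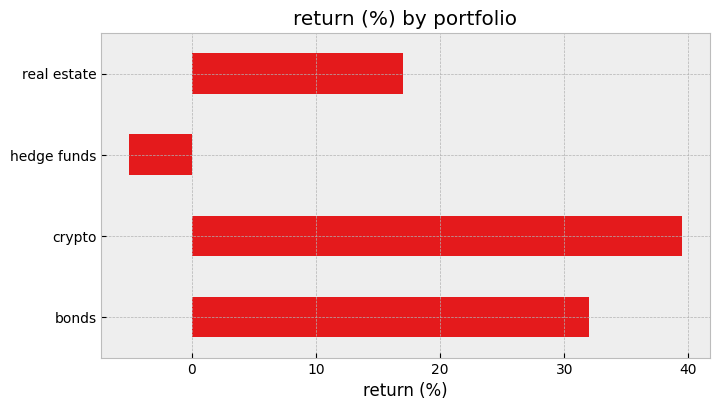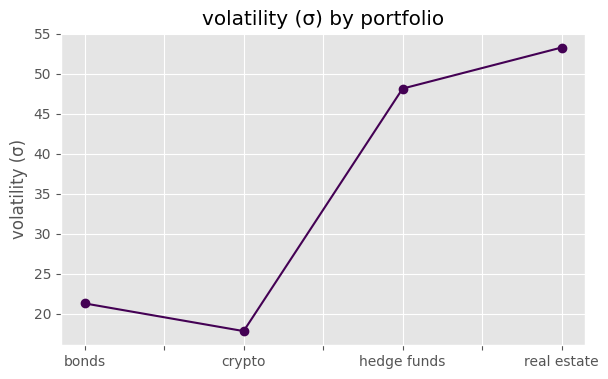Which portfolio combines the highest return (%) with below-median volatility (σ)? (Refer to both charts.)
Chart 2 median volatility (σ) ≈ 35; below-median portfolios: bonds, crypto. Among those, crypto has the highest return (%) (≈ 40).

crypto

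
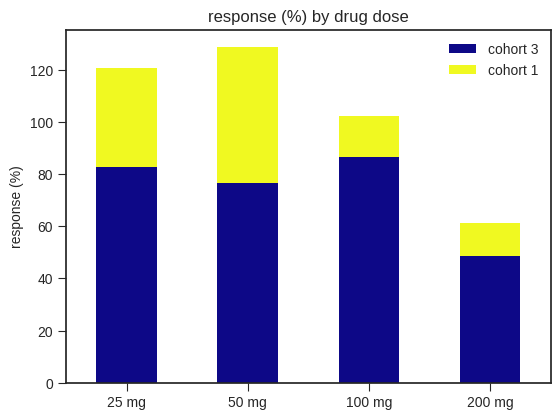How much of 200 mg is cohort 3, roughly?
≈ 40

cohort 3 top ≈ 40, bottom ≈ 0; segment ≈ 40.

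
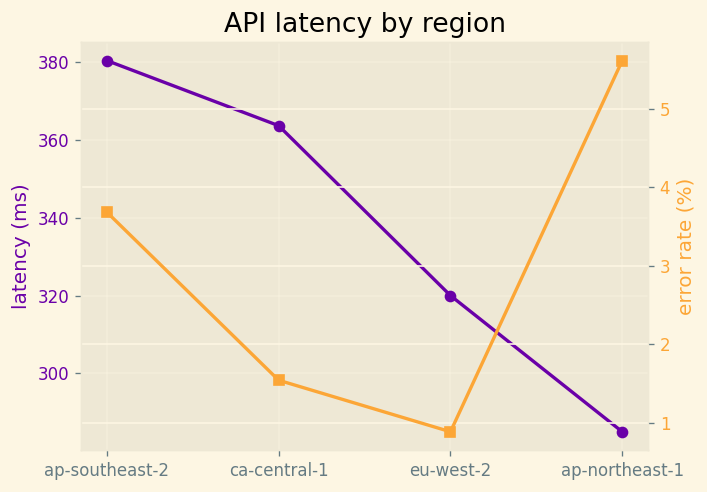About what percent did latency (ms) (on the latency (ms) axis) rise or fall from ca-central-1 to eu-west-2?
ca-central-1 ≈ 360, eu-west-2 ≈ 320; (320 − 360) / 360 ≈ -11.1%.

≈ -11.1%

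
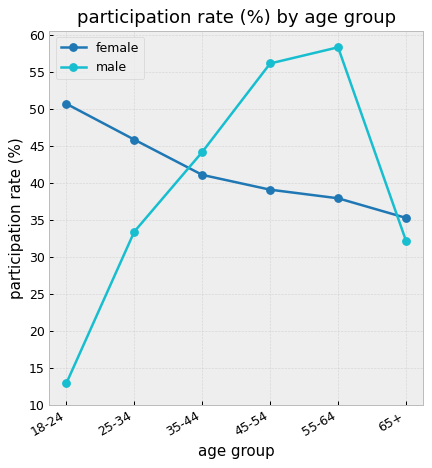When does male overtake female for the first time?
25-34: male ≈ 35 vs female ≈ 45 (not yet); 35-44: male ≈ 45 vs female ≈ 40 (first crossover).

35-44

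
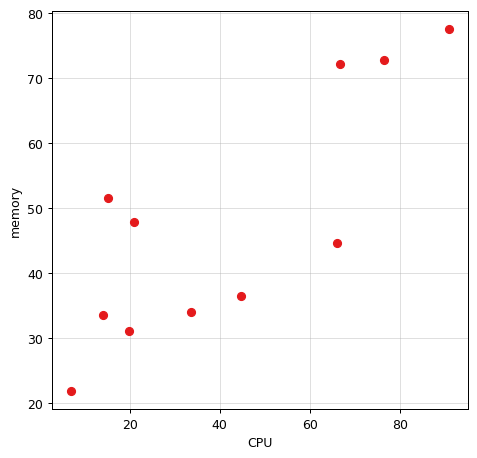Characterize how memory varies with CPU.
positive, strong

Points are positively correlated; strong (|r| ≈ 0.8).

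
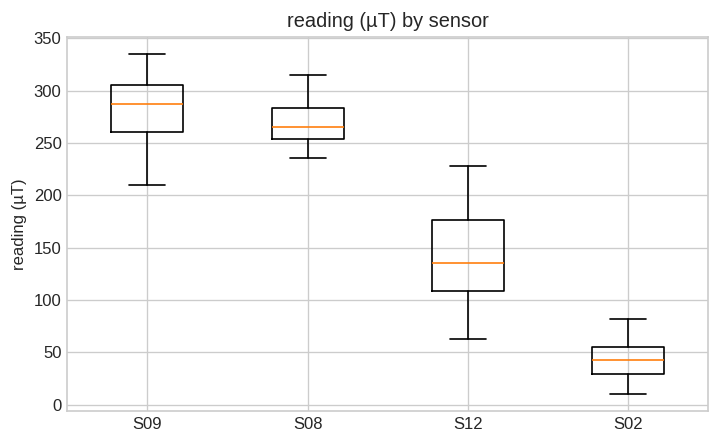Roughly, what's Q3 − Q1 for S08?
≈ 25

Q3 ≈ 275, Q1 ≈ 250; IQR ≈ 25.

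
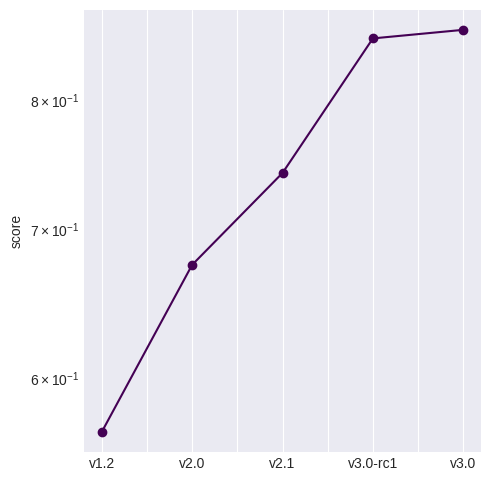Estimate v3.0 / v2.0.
≈ 1.31×

v3.0 ≈ 0.85, v2.0 ≈ 0.65; 0.85/0.65 ≈ 1.31.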